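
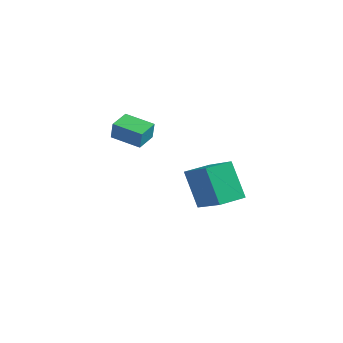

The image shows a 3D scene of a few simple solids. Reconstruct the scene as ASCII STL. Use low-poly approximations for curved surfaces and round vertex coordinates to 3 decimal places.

solid 
facet normal -0.777 0.284 -0.562
outer loop
vertex 1.451 -1.551 -0.772
vertex 1.891 -0.349 -0.774
vertex 2.484 -1.932 -2.393
endloop
endfacet
facet normal -0.344 -0.939 0.001
outer loop
vertex 4.069 -2.511 -1.246
vertex 1.451 -1.551 -0.772
vertex 2.484 -1.932 -2.393
endloop
endfacet
facet normal -0.777 0.284 -0.562
outer loop
vertex 2.484 -1.932 -2.393
vertex 1.891 -0.349 -0.774
vertex 2.925 -0.731 -2.395
endloop
endfacet
facet normal 0.527 -0.195 -0.827
outer loop
vertex 2.925 -0.731 -2.395
vertex 4.069 -2.511 -1.246
vertex 2.484 -1.932 -2.393
endloop
endfacet
facet normal -0.527 0.194 0.827
outer loop
vertex 1.451 -1.551 -0.772
vertex 3.476 -0.928 0.373
vertex 1.891 -0.349 -0.774
endloop
endfacet
facet normal -0.344 -0.939 0.002
outer loop
vertex 3.035 -2.129 0.375
vertex 1.451 -1.551 -0.772
vertex 4.069 -2.511 -1.246
endloop
endfacet
facet normal -0.528 0.195 0.827
outer loop
vertex 3.035 -2.129 0.375
vertex 3.476 -0.928 0.373
vertex 1.451 -1.551 -0.772
endloop
endfacet
facet normal 0.344 0.939 -0.002
outer loop
vertex 1.891 -0.349 -0.774
vertex 3.476 -0.928 0.373
vertex 2.925 -0.731 -2.395
endloop
endfacet
facet normal 0.528 -0.195 -0.827
outer loop
vertex 4.509 -1.309 -1.248
vertex 4.069 -2.511 -1.246
vertex 2.925 -0.731 -2.395
endloop
endfacet
facet normal 0.344 0.939 -0.002
outer loop
vertex 2.925 -0.731 -2.395
vertex 3.476 -0.928 0.373
vertex 4.509 -1.309 -1.248
endloop
endfacet
facet normal 0.777 -0.283 0.562
outer loop
vertex 4.509 -1.309 -1.248
vertex 3.035 -2.129 0.375
vertex 4.069 -2.511 -1.246
endloop
endfacet
facet normal 0.777 -0.284 0.562
outer loop
vertex 3.476 -0.928 0.373
vertex 3.035 -2.129 0.375
vertex 4.509 -1.309 -1.248
endloop
endfacet
facet normal -0.975 -0.159 0.155
outer loop
vertex -2.34 -1.705 0.848
vertex -2.503 -0.63 0.926
vertex -2.491 -1.663 -0.059
endloop
endfacet
facet normal 0.149 -0.986 -0.070
outer loop
vertex -1.057 -1.43 -0.286
vertex -2.34 -1.705 0.848
vertex -2.491 -1.663 -0.059
endloop
endfacet
facet normal -0.975 -0.158 0.154
outer loop
vertex -2.491 -1.663 -0.059
vertex -2.503 -0.63 0.926
vertex -2.653 -0.588 0.019
endloop
endfacet
facet normal -0.164 0.047 -0.985
outer loop
vertex -2.653 -0.588 0.019
vertex -1.057 -1.43 -0.286
vertex -2.491 -1.663 -0.059
endloop
endfacet
facet normal 0.164 -0.047 0.985
outer loop
vertex -2.34 -1.705 0.848
vertex -1.069 -0.397 0.699
vertex -2.503 -0.63 0.926
endloop
endfacet
facet normal 0.149 -0.986 -0.070
outer loop
vertex -0.907 -1.472 0.621
vertex -2.34 -1.705 0.848
vertex -1.057 -1.43 -0.286
endloop
endfacet
facet normal 0.164 -0.047 0.985
outer loop
vertex -0.907 -1.472 0.621
vertex -1.069 -0.397 0.699
vertex -2.34 -1.705 0.848
endloop
endfacet
facet normal -0.149 0.986 0.070
outer loop
vertex -2.503 -0.63 0.926
vertex -1.069 -0.397 0.699
vertex -2.653 -0.588 0.019
endloop
endfacet
facet normal -0.164 0.047 -0.985
outer loop
vertex -1.22 -0.355 -0.208
vertex -1.057 -1.43 -0.286
vertex -2.653 -0.588 0.019
endloop
endfacet
facet normal -0.149 0.986 0.071
outer loop
vertex -2.653 -0.588 0.019
vertex -1.069 -0.397 0.699
vertex -1.22 -0.355 -0.208
endloop
endfacet
facet normal 0.975 0.159 -0.154
outer loop
vertex -1.22 -0.355 -0.208
vertex -0.907 -1.472 0.621
vertex -1.057 -1.43 -0.286
endloop
endfacet
facet normal 0.975 0.158 -0.155
outer loop
vertex -1.069 -0.397 0.699
vertex -0.907 -1.472 0.621
vertex -1.22 -0.355 -0.208
endloop
endfacet

endsolid


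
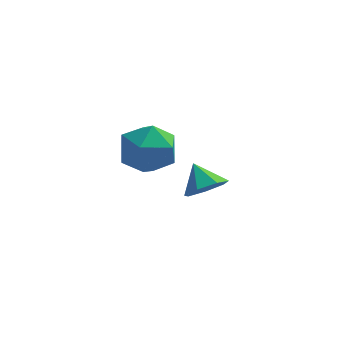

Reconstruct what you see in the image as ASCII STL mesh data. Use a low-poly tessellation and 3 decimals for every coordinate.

solid 
facet normal 0.460 -0.592 -0.661
outer loop
vertex 2.8 2.483 -3.759
vertex 2.256 1.835 -3.557
vertex 2.167 2.448 -4.168
endloop
endfacet
facet normal -0.009 0.997 -0.072
outer loop
vertex 2.8 2.483 -3.759
vertex 2.167 2.448 -4.168
vertex 1.704 2.545 -2.763
endloop
endfacet
facet normal 0.460 -0.592 -0.661
outer loop
vertex 2.167 2.448 -4.168
vertex 2.256 1.835 -3.557
vertex 1.6 1.951 -4.117
endloop
endfacet
facet normal -0.649 0.714 -0.263
outer loop
vertex 2.167 2.448 -4.168
vertex 1.6 1.951 -4.117
vertex 1.704 2.545 -2.763
endloop
endfacet
facet normal 0.460 -0.592 -0.661
outer loop
vertex 1.6 1.951 -4.117
vertex 2.256 1.835 -3.557
vertex 1.528 1.367 -3.644
endloop
endfacet
facet normal -0.991 0.136 0.017
outer loop
vertex 1.6 1.951 -4.117
vertex 1.528 1.367 -3.644
vertex 1.704 2.545 -2.763
endloop
endfacet
facet normal 0.460 -0.592 -0.661
outer loop
vertex 1.528 1.367 -3.644
vertex 2.256 1.835 -3.557
vertex 2.003 1.135 -3.106
endloop
endfacet
facet normal -0.776 -0.300 0.556
outer loop
vertex 1.528 1.367 -3.644
vertex 2.003 1.135 -3.106
vertex 1.704 2.545 -2.763
endloop
endfacet
facet normal 0.460 -0.592 -0.661
outer loop
vertex 2.003 1.135 -3.106
vertex 2.256 1.835 -3.557
vertex 2.669 1.43 -2.907
endloop
endfacet
facet normal -0.166 -0.266 0.950
outer loop
vertex 2.003 1.135 -3.106
vertex 2.669 1.43 -2.907
vertex 1.704 2.545 -2.763
endloop
endfacet
facet normal 0.460 -0.593 -0.661
outer loop
vertex 2.669 1.43 -2.907
vertex 2.256 1.835 -3.557
vertex 3.024 2.03 -3.198
endloop
endfacet
facet normal 0.380 0.212 0.901
outer loop
vertex 2.669 1.43 -2.907
vertex 3.024 2.03 -3.198
vertex 1.704 2.545 -2.763
endloop
endfacet
facet normal 0.460 -0.592 -0.662
outer loop
vertex 3.024 2.03 -3.198
vertex 2.256 1.835 -3.557
vertex 2.8 2.483 -3.759
endloop
endfacet
facet normal 0.449 0.774 0.446
outer loop
vertex 3.024 2.03 -3.198
vertex 2.8 2.483 -3.759
vertex 1.704 2.545 -2.763
endloop
endfacet
facet normal 0.255 0.967 -0.002
outer loop
vertex 0.76 -0.214 -0.158
vertex 0.304 -0.092 0.863
vertex 1.387 -0.378 0.762
endloop
endfacet
facet normal 0.717 0.581 -0.385
outer loop
vertex 0.76 -0.214 -0.158
vertex 1.387 -0.378 0.762
vertex 1.482 -1.076 -0.115
endloop
endfacet
facet normal 0.353 0.251 -0.901
outer loop
vertex 0.76 -0.214 -0.158
vertex 1.482 -1.076 -0.115
vertex 0.457 -1.221 -0.557
endloop
endfacet
facet normal -0.335 0.432 -0.837
outer loop
vertex 0.76 -0.214 -0.158
vertex 0.457 -1.221 -0.557
vertex -0.271 -0.613 0.048
endloop
endfacet
facet normal -0.395 0.875 -0.281
outer loop
vertex 0.76 -0.214 -0.158
vertex -0.271 -0.613 0.048
vertex 0.304 -0.092 0.863
endloop
endfacet
facet normal 0.996 0.082 0.043
outer loop
vertex 1.482 -1.076 -0.115
vertex 1.387 -0.378 0.762
vertex 1.471 -1.487 0.932
endloop
endfacet
facet normal 0.248 0.706 0.663
outer loop
vertex 1.387 -0.378 0.762
vertex 0.304 -0.092 0.863
vertex 0.743 -0.879 1.537
endloop
endfacet
facet normal -0.803 0.557 0.210
outer loop
vertex 0.304 -0.092 0.863
vertex -0.271 -0.613 0.048
vertex -0.282 -1.024 1.095
endloop
endfacet
facet normal -0.706 -0.159 -0.690
outer loop
vertex -0.271 -0.613 0.048
vertex 0.457 -1.221 -0.557
vertex -0.187 -1.722 0.218
endloop
endfacet
facet normal 0.406 -0.453 -0.794
outer loop
vertex 0.457 -1.221 -0.557
vertex 1.482 -1.076 -0.115
vertex 0.896 -2.008 0.117
endloop
endfacet
facet normal 0.335 -0.432 0.837
outer loop
vertex 0.44 -1.886 1.138
vertex 1.471 -1.487 0.932
vertex 0.743 -0.879 1.537
endloop
endfacet
facet normal -0.353 -0.251 0.901
outer loop
vertex 0.44 -1.886 1.138
vertex 0.743 -0.879 1.537
vertex -0.282 -1.024 1.095
endloop
endfacet
facet normal -0.717 -0.581 0.385
outer loop
vertex 0.44 -1.886 1.138
vertex -0.282 -1.024 1.095
vertex -0.187 -1.722 0.218
endloop
endfacet
facet normal -0.255 -0.967 0.002
outer loop
vertex 0.44 -1.886 1.138
vertex -0.187 -1.722 0.218
vertex 0.896 -2.008 0.117
endloop
endfacet
facet normal 0.395 -0.875 0.281
outer loop
vertex 0.44 -1.886 1.138
vertex 0.896 -2.008 0.117
vertex 1.471 -1.487 0.932
endloop
endfacet
facet normal 0.706 0.159 0.690
outer loop
vertex 0.743 -0.879 1.537
vertex 1.471 -1.487 0.932
vertex 1.387 -0.378 0.762
endloop
endfacet
facet normal -0.406 0.453 0.794
outer loop
vertex -0.282 -1.024 1.095
vertex 0.743 -0.879 1.537
vertex 0.304 -0.092 0.863
endloop
endfacet
facet normal -0.996 -0.082 -0.043
outer loop
vertex -0.187 -1.722 0.218
vertex -0.282 -1.024 1.095
vertex -0.271 -0.613 0.048
endloop
endfacet
facet normal -0.248 -0.706 -0.663
outer loop
vertex 0.896 -2.008 0.117
vertex -0.187 -1.722 0.218
vertex 0.457 -1.221 -0.557
endloop
endfacet
facet normal 0.803 -0.557 -0.210
outer loop
vertex 1.471 -1.487 0.932
vertex 0.896 -2.008 0.117
vertex 1.482 -1.076 -0.115
endloop
endfacet

endsolid


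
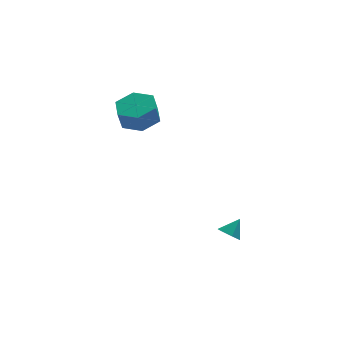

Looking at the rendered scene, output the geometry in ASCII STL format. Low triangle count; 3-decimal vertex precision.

solid 
facet normal 0.234 0.165 -0.958
outer loop
vertex -1.206 3.796 1.624
vertex -2.159 3.463 1.334
vertex -2.001 4.479 1.548
endloop
endfacet
facet normal 0.611 0.742 0.278
outer loop
vertex -1.206 3.796 1.624
vertex -2.001 4.479 1.548
vertex -1.468 3.61 2.697
endloop
endfacet
facet normal 0.611 0.742 0.278
outer loop
vertex -1.468 3.61 2.697
vertex -2.001 4.479 1.548
vertex -2.262 4.292 2.621
endloop
endfacet
facet normal -0.234 -0.166 0.958
outer loop
vertex -1.468 3.61 2.697
vertex -2.262 4.292 2.621
vertex -2.421 3.277 2.406
endloop
endfacet
facet normal 0.234 0.165 -0.958
outer loop
vertex -2.001 4.479 1.548
vertex -2.159 3.463 1.334
vertex -2.953 4.146 1.258
endloop
endfacet
facet normal -0.350 0.933 0.078
outer loop
vertex -2.001 4.479 1.548
vertex -2.953 4.146 1.258
vertex -2.262 4.292 2.621
endloop
endfacet
facet normal -0.349 0.934 0.077
outer loop
vertex -2.262 4.292 2.621
vertex -2.953 4.146 1.258
vertex -3.215 3.96 2.331
endloop
endfacet
facet normal -0.234 -0.166 0.958
outer loop
vertex -2.262 4.292 2.621
vertex -3.215 3.96 2.331
vertex -2.421 3.277 2.406
endloop
endfacet
facet normal 0.234 0.166 -0.958
outer loop
vertex -2.953 4.146 1.258
vertex -2.159 3.463 1.334
vertex -3.112 3.13 1.043
endloop
endfacet
facet normal -0.960 0.193 -0.201
outer loop
vertex -2.953 4.146 1.258
vertex -3.112 3.13 1.043
vertex -3.215 3.96 2.331
endloop
endfacet
facet normal -0.960 0.193 -0.201
outer loop
vertex -3.215 3.96 2.331
vertex -3.112 3.13 1.043
vertex -3.374 2.944 2.116
endloop
endfacet
facet normal -0.233 -0.166 0.958
outer loop
vertex -3.215 3.96 2.331
vertex -3.374 2.944 2.116
vertex -2.421 3.277 2.406
endloop
endfacet
facet normal 0.234 0.166 -0.958
outer loop
vertex -3.112 3.13 1.043
vertex -2.159 3.463 1.334
vertex -2.318 2.448 1.119
endloop
endfacet
facet normal -0.611 -0.742 -0.278
outer loop
vertex -3.112 3.13 1.043
vertex -2.318 2.448 1.119
vertex -3.374 2.944 2.116
endloop
endfacet
facet normal -0.611 -0.742 -0.278
outer loop
vertex -3.374 2.944 2.116
vertex -2.318 2.448 1.119
vertex -2.579 2.261 2.192
endloop
endfacet
facet normal -0.234 -0.165 0.958
outer loop
vertex -3.374 2.944 2.116
vertex -2.579 2.261 2.192
vertex -2.421 3.277 2.406
endloop
endfacet
facet normal 0.234 0.166 -0.958
outer loop
vertex -2.318 2.448 1.119
vertex -2.159 3.463 1.334
vertex -1.365 2.78 1.409
endloop
endfacet
facet normal 0.349 -0.934 -0.078
outer loop
vertex -2.318 2.448 1.119
vertex -1.365 2.78 1.409
vertex -2.579 2.261 2.192
endloop
endfacet
facet normal 0.350 -0.934 -0.076
outer loop
vertex -2.579 2.261 2.192
vertex -1.365 2.78 1.409
vertex -1.627 2.594 2.482
endloop
endfacet
facet normal -0.234 -0.165 0.958
outer loop
vertex -2.579 2.261 2.192
vertex -1.627 2.594 2.482
vertex -2.421 3.277 2.406
endloop
endfacet
facet normal 0.233 0.166 -0.958
outer loop
vertex -1.365 2.78 1.409
vertex -2.159 3.463 1.334
vertex -1.206 3.796 1.624
endloop
endfacet
facet normal 0.960 -0.193 0.201
outer loop
vertex -1.365 2.78 1.409
vertex -1.206 3.796 1.624
vertex -1.627 2.594 2.482
endloop
endfacet
facet normal 0.960 -0.193 0.201
outer loop
vertex -1.627 2.594 2.482
vertex -1.206 3.796 1.624
vertex -1.468 3.61 2.697
endloop
endfacet
facet normal -0.234 -0.166 0.958
outer loop
vertex -1.627 2.594 2.482
vertex -1.468 3.61 2.697
vertex -2.421 3.277 2.406
endloop
endfacet
facet normal -0.630 -0.340 -0.699
outer loop
vertex 0.727 -2.642 -3.443
vertex 0.315 -2.75 -3.019
vertex 0.331 -2.216 -3.293
endloop
endfacet
facet normal 0.655 0.705 -0.273
outer loop
vertex 0.727 -2.642 -3.443
vertex 0.331 -2.216 -3.293
vertex 0.945 -2.41 -2.321
endloop
endfacet
facet normal -0.630 -0.340 -0.699
outer loop
vertex 0.331 -2.216 -3.293
vertex 0.315 -2.75 -3.019
vertex -0.08 -2.324 -2.87
endloop
endfacet
facet normal -0.034 0.976 0.216
outer loop
vertex 0.331 -2.216 -3.293
vertex -0.08 -2.324 -2.87
vertex 0.945 -2.41 -2.321
endloop
endfacet
facet normal -0.630 -0.340 -0.699
outer loop
vertex -0.08 -2.324 -2.87
vertex 0.315 -2.75 -3.019
vertex -0.096 -2.858 -2.596
endloop
endfacet
facet normal -0.399 0.428 0.811
outer loop
vertex -0.08 -2.324 -2.87
vertex -0.096 -2.858 -2.596
vertex 0.945 -2.41 -2.321
endloop
endfacet
facet normal -0.630 -0.340 -0.699
outer loop
vertex -0.096 -2.858 -2.596
vertex 0.315 -2.75 -3.019
vertex 0.299 -3.283 -2.745
endloop
endfacet
facet normal -0.074 -0.391 0.918
outer loop
vertex -0.096 -2.858 -2.596
vertex 0.299 -3.283 -2.745
vertex 0.945 -2.41 -2.321
endloop
endfacet
facet normal -0.630 -0.340 -0.698
outer loop
vertex 0.299 -3.283 -2.745
vertex 0.315 -2.75 -3.019
vertex 0.711 -3.176 -3.169
endloop
endfacet
facet normal 0.614 -0.663 0.429
outer loop
vertex 0.299 -3.283 -2.745
vertex 0.711 -3.176 -3.169
vertex 0.945 -2.41 -2.321
endloop
endfacet
facet normal -0.630 -0.340 -0.699
outer loop
vertex 0.711 -3.176 -3.169
vertex 0.315 -2.75 -3.019
vertex 0.727 -2.642 -3.443
endloop
endfacet
facet normal 0.979 -0.115 -0.167
outer loop
vertex 0.711 -3.176 -3.169
vertex 0.727 -2.642 -3.443
vertex 0.945 -2.41 -2.321
endloop
endfacet

endsolid


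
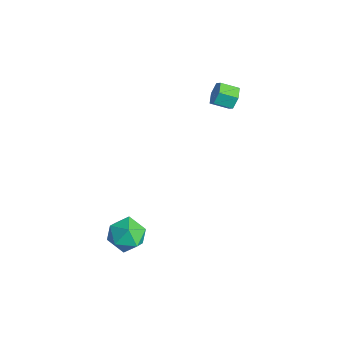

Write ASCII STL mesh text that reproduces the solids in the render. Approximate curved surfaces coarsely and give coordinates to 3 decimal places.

solid 
facet normal -0.839 0.489 0.239
outer loop
vertex 1.954 -2.639 -2.542
vertex 1.453 -3.575 -2.386
vertex 1.963 -3.097 -1.572
endloop
endfacet
facet normal -0.263 0.872 0.414
outer loop
vertex 1.954 -2.639 -2.542
vertex 1.963 -3.097 -1.572
vertex 2.854 -2.644 -1.96
endloop
endfacet
facet normal 0.121 0.976 -0.179
outer loop
vertex 1.954 -2.639 -2.542
vertex 2.854 -2.644 -1.96
vertex 2.896 -2.842 -3.013
endloop
endfacet
facet normal -0.219 0.658 -0.721
outer loop
vertex 1.954 -2.639 -2.542
vertex 2.896 -2.842 -3.013
vertex 2.03 -3.418 -3.276
endloop
endfacet
facet normal -0.811 0.357 -0.463
outer loop
vertex 1.954 -2.639 -2.542
vertex 2.03 -3.418 -3.276
vertex 1.453 -3.575 -2.386
endloop
endfacet
facet normal 0.131 0.484 0.865
outer loop
vertex 2.854 -2.644 -1.96
vertex 1.963 -3.097 -1.572
vertex 2.91 -3.582 -1.444
endloop
endfacet
facet normal -0.802 -0.135 0.582
outer loop
vertex 1.963 -3.097 -1.572
vertex 1.453 -3.575 -2.386
vertex 2.044 -4.158 -1.707
endloop
endfacet
facet normal -0.757 -0.349 -0.552
outer loop
vertex 1.453 -3.575 -2.386
vertex 2.03 -3.418 -3.276
vertex 2.086 -4.356 -2.76
endloop
endfacet
facet normal 0.202 0.139 -0.969
outer loop
vertex 2.03 -3.418 -3.276
vertex 2.896 -2.842 -3.013
vertex 2.977 -3.903 -3.148
endloop
endfacet
facet normal 0.751 0.653 -0.093
outer loop
vertex 2.896 -2.842 -3.013
vertex 2.854 -2.644 -1.96
vertex 3.487 -3.425 -2.334
endloop
endfacet
facet normal 0.219 -0.658 0.721
outer loop
vertex 2.986 -4.361 -2.178
vertex 2.91 -3.582 -1.444
vertex 2.044 -4.158 -1.707
endloop
endfacet
facet normal -0.121 -0.976 0.179
outer loop
vertex 2.986 -4.361 -2.178
vertex 2.044 -4.158 -1.707
vertex 2.086 -4.356 -2.76
endloop
endfacet
facet normal 0.263 -0.872 -0.414
outer loop
vertex 2.986 -4.361 -2.178
vertex 2.086 -4.356 -2.76
vertex 2.977 -3.903 -3.148
endloop
endfacet
facet normal 0.839 -0.489 -0.239
outer loop
vertex 2.986 -4.361 -2.178
vertex 2.977 -3.903 -3.148
vertex 3.487 -3.425 -2.334
endloop
endfacet
facet normal 0.811 -0.357 0.463
outer loop
vertex 2.986 -4.361 -2.178
vertex 3.487 -3.425 -2.334
vertex 2.91 -3.582 -1.444
endloop
endfacet
facet normal -0.202 -0.139 0.969
outer loop
vertex 2.044 -4.158 -1.707
vertex 2.91 -3.582 -1.444
vertex 1.963 -3.097 -1.572
endloop
endfacet
facet normal -0.751 -0.653 0.093
outer loop
vertex 2.086 -4.356 -2.76
vertex 2.044 -4.158 -1.707
vertex 1.453 -3.575 -2.386
endloop
endfacet
facet normal -0.131 -0.484 -0.865
outer loop
vertex 2.977 -3.903 -3.148
vertex 2.086 -4.356 -2.76
vertex 2.03 -3.418 -3.276
endloop
endfacet
facet normal 0.802 0.135 -0.582
outer loop
vertex 3.487 -3.425 -2.334
vertex 2.977 -3.903 -3.148
vertex 2.896 -2.842 -3.013
endloop
endfacet
facet normal 0.757 0.349 0.552
outer loop
vertex 2.91 -3.582 -1.444
vertex 3.487 -3.425 -2.334
vertex 2.854 -2.644 -1.96
endloop
endfacet
facet normal 0.454 0.805 -0.381
outer loop
vertex 0.975 3.33 4.13
vertex 0.479 3.377 3.638
vertex 0.4 3.71 4.248
endloop
endfacet
facet normal 0.343 0.236 0.909
outer loop
vertex 0.975 3.33 4.13
vertex 0.4 3.71 4.248
vertex 0.517 2.516 4.514
endloop
endfacet
facet normal 0.344 0.236 0.909
outer loop
vertex 0.517 2.516 4.514
vertex 0.4 3.71 4.248
vertex -0.059 2.896 4.633
endloop
endfacet
facet normal -0.453 -0.806 0.380
outer loop
vertex 0.517 2.516 4.514
vertex -0.059 2.896 4.633
vertex 0.021 2.563 4.022
endloop
endfacet
facet normal 0.454 0.806 -0.381
outer loop
vertex 0.4 3.71 4.248
vertex 0.479 3.377 3.638
vertex -0.096 3.757 3.757
endloop
endfacet
facet normal -0.540 0.589 0.602
outer loop
vertex 0.4 3.71 4.248
vertex -0.096 3.757 3.757
vertex -0.059 2.896 4.633
endloop
endfacet
facet normal -0.541 0.588 0.601
outer loop
vertex -0.059 2.896 4.633
vertex -0.096 3.757 3.757
vertex -0.555 2.943 4.141
endloop
endfacet
facet normal -0.453 -0.806 0.380
outer loop
vertex -0.059 2.896 4.633
vertex -0.555 2.943 4.141
vertex 0.021 2.563 4.022
endloop
endfacet
facet normal 0.454 0.806 -0.380
outer loop
vertex -0.096 3.757 3.757
vertex 0.479 3.377 3.638
vertex -0.017 3.424 3.146
endloop
endfacet
facet normal -0.884 0.353 -0.307
outer loop
vertex -0.096 3.757 3.757
vertex -0.017 3.424 3.146
vertex -0.555 2.943 4.141
endloop
endfacet
facet normal -0.884 0.352 -0.308
outer loop
vertex -0.555 2.943 4.141
vertex -0.017 3.424 3.146
vertex -0.475 2.61 3.53
endloop
endfacet
facet normal -0.453 -0.806 0.380
outer loop
vertex -0.555 2.943 4.141
vertex -0.475 2.61 3.53
vertex 0.021 2.563 4.022
endloop
endfacet
facet normal 0.453 0.806 -0.380
outer loop
vertex -0.017 3.424 3.146
vertex 0.479 3.377 3.638
vertex 0.559 3.044 3.027
endloop
endfacet
facet normal -0.343 -0.236 -0.909
outer loop
vertex -0.017 3.424 3.146
vertex 0.559 3.044 3.027
vertex -0.475 2.61 3.53
endloop
endfacet
facet normal -0.343 -0.237 -0.909
outer loop
vertex -0.475 2.61 3.53
vertex 0.559 3.044 3.027
vertex 0.1 2.23 3.412
endloop
endfacet
facet normal -0.454 -0.805 0.381
outer loop
vertex -0.475 2.61 3.53
vertex 0.1 2.23 3.412
vertex 0.021 2.563 4.022
endloop
endfacet
facet normal 0.453 0.806 -0.380
outer loop
vertex 0.559 3.044 3.027
vertex 0.479 3.377 3.638
vertex 1.055 2.997 3.519
endloop
endfacet
facet normal 0.540 -0.589 -0.601
outer loop
vertex 0.559 3.044 3.027
vertex 1.055 2.997 3.519
vertex 0.1 2.23 3.412
endloop
endfacet
facet normal 0.540 -0.588 -0.602
outer loop
vertex 0.1 2.23 3.412
vertex 1.055 2.997 3.519
vertex 0.596 2.183 3.903
endloop
endfacet
facet normal -0.454 -0.806 0.381
outer loop
vertex 0.1 2.23 3.412
vertex 0.596 2.183 3.903
vertex 0.021 2.563 4.022
endloop
endfacet
facet normal 0.453 0.806 -0.380
outer loop
vertex 1.055 2.997 3.519
vertex 0.479 3.377 3.638
vertex 0.975 3.33 4.13
endloop
endfacet
facet normal 0.884 -0.353 0.308
outer loop
vertex 1.055 2.997 3.519
vertex 0.975 3.33 4.13
vertex 0.596 2.183 3.903
endloop
endfacet
facet normal 0.884 -0.353 0.307
outer loop
vertex 0.596 2.183 3.903
vertex 0.975 3.33 4.13
vertex 0.517 2.516 4.514
endloop
endfacet
facet normal -0.454 -0.806 0.380
outer loop
vertex 0.596 2.183 3.903
vertex 0.517 2.516 4.514
vertex 0.021 2.563 4.022
endloop
endfacet

endsolid


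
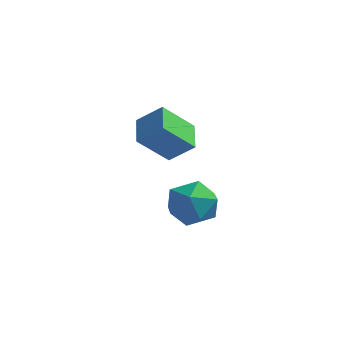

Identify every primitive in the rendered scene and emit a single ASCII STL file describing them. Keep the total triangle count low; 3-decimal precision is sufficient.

solid 
facet normal -0.505 -0.498 0.705
outer loop
vertex -3.147 -4.596 3.417
vertex -3.687 -3.502 3.803
vertex -4.081 -4.776 2.621
endloop
endfacet
facet normal 0.422 -0.855 -0.302
outer loop
vertex -3.233 -3.938 1.437
vertex -3.147 -4.596 3.417
vertex -4.081 -4.776 2.621
endloop
endfacet
facet normal -0.505 -0.498 0.705
outer loop
vertex -4.081 -4.776 2.621
vertex -3.687 -3.502 3.803
vertex -4.621 -3.681 3.007
endloop
endfacet
facet normal -0.753 -0.145 -0.642
outer loop
vertex -4.621 -3.681 3.007
vertex -3.233 -3.938 1.437
vertex -4.081 -4.776 2.621
endloop
endfacet
facet normal 0.753 0.145 0.642
outer loop
vertex -3.147 -4.596 3.417
vertex -2.839 -2.664 2.619
vertex -3.687 -3.502 3.803
endloop
endfacet
facet normal 0.422 -0.855 -0.302
outer loop
vertex -2.299 -3.759 2.233
vertex -3.147 -4.596 3.417
vertex -3.233 -3.938 1.437
endloop
endfacet
facet normal 0.753 0.145 0.642
outer loop
vertex -2.299 -3.759 2.233
vertex -2.839 -2.664 2.619
vertex -3.147 -4.596 3.417
endloop
endfacet
facet normal -0.422 0.855 0.303
outer loop
vertex -3.687 -3.502 3.803
vertex -2.839 -2.664 2.619
vertex -4.621 -3.681 3.007
endloop
endfacet
facet normal -0.753 -0.145 -0.642
outer loop
vertex -3.773 -2.844 1.823
vertex -3.233 -3.938 1.437
vertex -4.621 -3.681 3.007
endloop
endfacet
facet normal -0.422 0.855 0.302
outer loop
vertex -4.621 -3.681 3.007
vertex -2.839 -2.664 2.619
vertex -3.773 -2.844 1.823
endloop
endfacet
facet normal 0.505 0.498 -0.705
outer loop
vertex -3.773 -2.844 1.823
vertex -2.299 -3.759 2.233
vertex -3.233 -3.938 1.437
endloop
endfacet
facet normal 0.505 0.498 -0.705
outer loop
vertex -2.839 -2.664 2.619
vertex -2.299 -3.759 2.233
vertex -3.773 -2.844 1.823
endloop
endfacet
facet normal -0.961 0.212 0.179
outer loop
vertex -3.677 -3.076 -1.601
vertex -3.518 -3.264 -0.525
vertex -3.371 -2.25 -0.936
endloop
endfacet
facet normal -0.720 0.577 -0.385
outer loop
vertex -3.677 -3.076 -1.601
vertex -3.371 -2.25 -0.936
vertex -2.916 -2.35 -1.937
endloop
endfacet
facet normal -0.485 0.107 -0.868
outer loop
vertex -3.677 -3.076 -1.601
vertex -2.916 -2.35 -1.937
vertex -2.782 -3.426 -2.145
endloop
endfacet
facet normal -0.580 -0.548 -0.602
outer loop
vertex -3.677 -3.076 -1.601
vertex -2.782 -3.426 -2.145
vertex -3.154 -3.991 -1.272
endloop
endfacet
facet normal -0.874 -0.484 0.045
outer loop
vertex -3.677 -3.076 -1.601
vertex -3.154 -3.991 -1.272
vertex -3.518 -3.264 -0.525
endloop
endfacet
facet normal -0.165 0.971 -0.172
outer loop
vertex -2.916 -2.35 -1.937
vertex -3.371 -2.25 -0.936
vertex -2.286 -2.089 -1.068
endloop
endfacet
facet normal -0.554 0.380 0.740
outer loop
vertex -3.371 -2.25 -0.936
vertex -3.518 -3.264 -0.525
vertex -2.658 -2.654 -0.195
endloop
endfacet
facet normal -0.413 -0.745 0.524
outer loop
vertex -3.518 -3.264 -0.525
vertex -3.154 -3.991 -1.272
vertex -2.524 -3.73 -0.403
endloop
endfacet
facet normal 0.062 -0.850 -0.523
outer loop
vertex -3.154 -3.991 -1.272
vertex -2.782 -3.426 -2.145
vertex -2.069 -3.83 -1.404
endloop
endfacet
facet normal 0.216 0.211 -0.953
outer loop
vertex -2.782 -3.426 -2.145
vertex -2.916 -2.35 -1.937
vertex -1.922 -2.816 -1.815
endloop
endfacet
facet normal 0.580 0.548 0.602
outer loop
vertex -1.763 -3.004 -0.739
vertex -2.286 -2.089 -1.068
vertex -2.658 -2.654 -0.195
endloop
endfacet
facet normal 0.485 -0.107 0.868
outer loop
vertex -1.763 -3.004 -0.739
vertex -2.658 -2.654 -0.195
vertex -2.524 -3.73 -0.403
endloop
endfacet
facet normal 0.720 -0.577 0.385
outer loop
vertex -1.763 -3.004 -0.739
vertex -2.524 -3.73 -0.403
vertex -2.069 -3.83 -1.404
endloop
endfacet
facet normal 0.961 -0.212 -0.179
outer loop
vertex -1.763 -3.004 -0.739
vertex -2.069 -3.83 -1.404
vertex -1.922 -2.816 -1.815
endloop
endfacet
facet normal 0.874 0.484 -0.045
outer loop
vertex -1.763 -3.004 -0.739
vertex -1.922 -2.816 -1.815
vertex -2.286 -2.089 -1.068
endloop
endfacet
facet normal -0.062 0.850 0.523
outer loop
vertex -2.658 -2.654 -0.195
vertex -2.286 -2.089 -1.068
vertex -3.371 -2.25 -0.936
endloop
endfacet
facet normal -0.216 -0.211 0.953
outer loop
vertex -2.524 -3.73 -0.403
vertex -2.658 -2.654 -0.195
vertex -3.518 -3.264 -0.525
endloop
endfacet
facet normal 0.165 -0.971 0.172
outer loop
vertex -2.069 -3.83 -1.404
vertex -2.524 -3.73 -0.403
vertex -3.154 -3.991 -1.272
endloop
endfacet
facet normal 0.554 -0.380 -0.740
outer loop
vertex -1.922 -2.816 -1.815
vertex -2.069 -3.83 -1.404
vertex -2.782 -3.426 -2.145
endloop
endfacet
facet normal 0.413 0.745 -0.524
outer loop
vertex -2.286 -2.089 -1.068
vertex -1.922 -2.816 -1.815
vertex -2.916 -2.35 -1.937
endloop
endfacet

endsolid


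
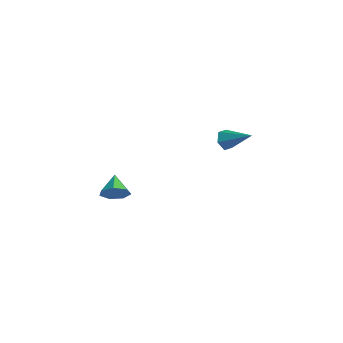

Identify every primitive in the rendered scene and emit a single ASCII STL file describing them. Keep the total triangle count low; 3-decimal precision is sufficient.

solid 
facet normal 0.650 -0.629 -0.425
outer loop
vertex 0.857 -3.888 2.553
vertex 0.229 -4.166 2.004
vertex 0.799 -3.504 1.896
endloop
endfacet
facet normal 0.323 0.829 0.456
outer loop
vertex 0.857 -3.888 2.553
vertex 0.799 -3.504 1.896
vertex -0.649 -3.314 2.576
endloop
endfacet
facet normal 0.651 -0.630 -0.424
outer loop
vertex 0.799 -3.504 1.896
vertex 0.229 -4.166 2.004
vertex 0.312 -3.619 1.319
endloop
endfacet
facet normal 0.026 0.976 -0.217
outer loop
vertex 0.799 -3.504 1.896
vertex 0.312 -3.619 1.319
vertex -0.649 -3.314 2.576
endloop
endfacet
facet normal 0.650 -0.630 -0.425
outer loop
vertex 0.312 -3.619 1.319
vertex 0.229 -4.166 2.004
vertex -0.238 -4.145 1.258
endloop
endfacet
facet normal -0.538 0.627 -0.563
outer loop
vertex 0.312 -3.619 1.319
vertex -0.238 -4.145 1.258
vertex -0.649 -3.314 2.576
endloop
endfacet
facet normal 0.649 -0.631 -0.424
outer loop
vertex -0.238 -4.145 1.258
vertex 0.229 -4.166 2.004
vertex -0.437 -4.686 1.758
endloop
endfacet
facet normal -0.945 0.048 -0.325
outer loop
vertex -0.238 -4.145 1.258
vertex -0.437 -4.686 1.758
vertex -0.649 -3.314 2.576
endloop
endfacet
facet normal 0.649 -0.630 -0.425
outer loop
vertex -0.437 -4.686 1.758
vertex 0.229 -4.166 2.004
vertex -0.134 -4.836 2.443
endloop
endfacet
facet normal -0.888 -0.329 0.321
outer loop
vertex -0.437 -4.686 1.758
vertex -0.134 -4.836 2.443
vertex -0.649 -3.314 2.576
endloop
endfacet
facet normal 0.650 -0.630 -0.424
outer loop
vertex -0.134 -4.836 2.443
vertex 0.229 -4.166 2.004
vertex 0.442 -4.48 2.797
endloop
endfacet
facet normal -0.411 -0.216 0.886
outer loop
vertex -0.134 -4.836 2.443
vertex 0.442 -4.48 2.797
vertex -0.649 -3.314 2.576
endloop
endfacet
facet normal 0.650 -0.631 -0.424
outer loop
vertex 0.442 -4.48 2.797
vertex 0.229 -4.166 2.004
vertex 0.857 -3.888 2.553
endloop
endfacet
facet normal 0.129 0.300 0.945
outer loop
vertex 0.442 -4.48 2.797
vertex 0.857 -3.888 2.553
vertex -0.649 -3.314 2.576
endloop
endfacet
facet normal -0.820 -0.229 -0.525
outer loop
vertex 1.455 3.193 2.038
vertex 1.069 3.67 2.433
vertex 1.4 3.888 1.821
endloop
endfacet
facet normal 0.795 -0.123 -0.595
outer loop
vertex 1.455 3.193 2.038
vertex 1.4 3.888 1.821
vertex 2.651 4.11 3.447
endloop
endfacet
facet normal -0.820 -0.228 -0.525
outer loop
vertex 1.4 3.888 1.821
vertex 1.069 3.67 2.433
vertex 1.014 4.365 2.217
endloop
endfacet
facet normal 0.464 0.757 -0.460
outer loop
vertex 1.4 3.888 1.821
vertex 1.014 4.365 2.217
vertex 2.651 4.11 3.447
endloop
endfacet
facet normal -0.820 -0.228 -0.525
outer loop
vertex 1.014 4.365 2.217
vertex 1.069 3.67 2.433
vertex 0.683 4.146 2.829
endloop
endfacet
facet normal -0.076 0.951 0.299
outer loop
vertex 1.014 4.365 2.217
vertex 0.683 4.146 2.829
vertex 2.651 4.11 3.447
endloop
endfacet
facet normal -0.820 -0.228 -0.525
outer loop
vertex 0.683 4.146 2.829
vertex 1.069 3.67 2.433
vertex 0.737 3.451 3.046
endloop
endfacet
facet normal -0.284 0.266 0.921
outer loop
vertex 0.683 4.146 2.829
vertex 0.737 3.451 3.046
vertex 2.651 4.11 3.447
endloop
endfacet
facet normal -0.820 -0.228 -0.525
outer loop
vertex 0.737 3.451 3.046
vertex 1.069 3.67 2.433
vertex 1.123 2.975 2.65
endloop
endfacet
facet normal 0.047 -0.616 0.786
outer loop
vertex 0.737 3.451 3.046
vertex 1.123 2.975 2.65
vertex 2.651 4.11 3.447
endloop
endfacet
facet normal -0.820 -0.228 -0.526
outer loop
vertex 1.123 2.975 2.65
vertex 1.069 3.67 2.433
vertex 1.455 3.193 2.038
endloop
endfacet
facet normal 0.586 -0.810 0.030
outer loop
vertex 1.123 2.975 2.65
vertex 1.455 3.193 2.038
vertex 2.651 4.11 3.447
endloop
endfacet

endsolid


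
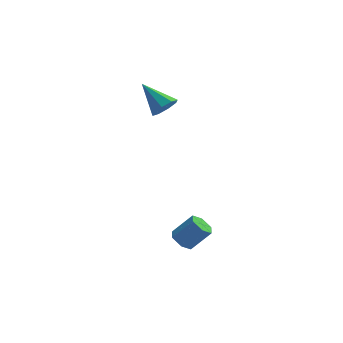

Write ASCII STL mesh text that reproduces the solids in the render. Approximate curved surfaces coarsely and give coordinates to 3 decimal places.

solid 
facet normal 0.603 -0.525 -0.601
outer loop
vertex -2.751 2.893 3.728
vertex -3.115 3.287 3.018
vertex -2.427 3.466 3.552
endloop
endfacet
facet normal 0.382 0.067 0.922
outer loop
vertex -2.751 2.893 3.728
vertex -2.427 3.466 3.552
vertex -4.405 4.413 4.302
endloop
endfacet
facet normal 0.603 -0.526 -0.600
outer loop
vertex -2.427 3.466 3.552
vertex -3.115 3.287 3.018
vertex -2.505 3.934 3.064
endloop
endfacet
facet normal 0.521 0.656 0.546
outer loop
vertex -2.427 3.466 3.552
vertex -2.505 3.934 3.064
vertex -4.405 4.413 4.302
endloop
endfacet
facet normal 0.603 -0.526 -0.600
outer loop
vertex -2.505 3.934 3.064
vertex -3.115 3.287 3.018
vertex -2.941 4.023 2.548
endloop
endfacet
facet normal 0.229 0.973 -0.025
outer loop
vertex -2.505 3.934 3.064
vertex -2.941 4.023 2.548
vertex -4.405 4.413 4.302
endloop
endfacet
facet normal 0.603 -0.526 -0.600
outer loop
vertex -2.941 4.023 2.548
vertex -3.115 3.287 3.018
vertex -3.479 3.681 2.307
endloop
endfacet
facet normal -0.324 0.830 -0.455
outer loop
vertex -2.941 4.023 2.548
vertex -3.479 3.681 2.307
vertex -4.405 4.413 4.302
endloop
endfacet
facet normal 0.602 -0.527 -0.600
outer loop
vertex -3.479 3.681 2.307
vertex -3.115 3.287 3.018
vertex -3.804 3.109 2.483
endloop
endfacet
facet normal -0.813 0.311 -0.492
outer loop
vertex -3.479 3.681 2.307
vertex -3.804 3.109 2.483
vertex -4.405 4.413 4.302
endloop
endfacet
facet normal 0.602 -0.525 -0.601
outer loop
vertex -3.804 3.109 2.483
vertex -3.115 3.287 3.018
vertex -3.725 2.641 2.971
endloop
endfacet
facet normal -0.953 -0.280 -0.114
outer loop
vertex -3.804 3.109 2.483
vertex -3.725 2.641 2.971
vertex -4.405 4.413 4.302
endloop
endfacet
facet normal 0.603 -0.526 -0.600
outer loop
vertex -3.725 2.641 2.971
vertex -3.115 3.287 3.018
vertex -3.289 2.552 3.487
endloop
endfacet
facet normal -0.661 -0.596 0.456
outer loop
vertex -3.725 2.641 2.971
vertex -3.289 2.552 3.487
vertex -4.405 4.413 4.302
endloop
endfacet
facet normal 0.602 -0.526 -0.601
outer loop
vertex -3.289 2.552 3.487
vertex -3.115 3.287 3.018
vertex -2.751 2.893 3.728
endloop
endfacet
facet normal -0.109 -0.453 0.885
outer loop
vertex -3.289 2.552 3.487
vertex -2.751 2.893 3.728
vertex -4.405 4.413 4.302
endloop
endfacet
facet normal -0.668 -0.057 -0.742
outer loop
vertex -1.719 -2.334 -4.781
vertex -2.221 -1.907 -4.362
vertex -1.717 -1.556 -4.843
endloop
endfacet
facet normal 0.744 -0.055 -0.665
outer loop
vertex -1.719 -2.334 -4.781
vertex -1.717 -1.556 -4.843
vertex -0.617 -2.239 -3.556
endloop
endfacet
facet normal 0.744 -0.055 -0.665
outer loop
vertex -0.617 -2.239 -3.556
vertex -1.717 -1.556 -4.843
vertex -0.615 -1.461 -3.618
endloop
endfacet
facet normal 0.667 0.057 0.743
outer loop
vertex -0.617 -2.239 -3.556
vertex -0.615 -1.461 -3.618
vertex -1.119 -1.813 -3.138
endloop
endfacet
facet normal -0.668 -0.058 -0.742
outer loop
vertex -1.717 -1.556 -4.843
vertex -2.221 -1.907 -4.362
vertex -2.219 -1.13 -4.425
endloop
endfacet
facet normal 0.375 0.836 -0.402
outer loop
vertex -1.717 -1.556 -4.843
vertex -2.219 -1.13 -4.425
vertex -0.615 -1.461 -3.618
endloop
endfacet
facet normal 0.375 0.836 -0.402
outer loop
vertex -0.615 -1.461 -3.618
vertex -2.219 -1.13 -4.425
vertex -1.117 -1.035 -3.2
endloop
endfacet
facet normal 0.667 0.057 0.743
outer loop
vertex -0.615 -1.461 -3.618
vertex -1.117 -1.035 -3.2
vertex -1.119 -1.813 -3.138
endloop
endfacet
facet normal -0.668 -0.058 -0.742
outer loop
vertex -2.219 -1.13 -4.425
vertex -2.221 -1.907 -4.362
vertex -2.723 -1.481 -3.944
endloop
endfacet
facet normal -0.369 0.891 0.263
outer loop
vertex -2.219 -1.13 -4.425
vertex -2.723 -1.481 -3.944
vertex -1.117 -1.035 -3.2
endloop
endfacet
facet normal -0.369 0.891 0.263
outer loop
vertex -1.117 -1.035 -3.2
vertex -2.723 -1.481 -3.944
vertex -1.621 -1.386 -2.719
endloop
endfacet
facet normal 0.668 0.057 0.742
outer loop
vertex -1.117 -1.035 -3.2
vertex -1.621 -1.386 -2.719
vertex -1.119 -1.813 -3.138
endloop
endfacet
facet normal -0.667 -0.057 -0.743
outer loop
vertex -2.723 -1.481 -3.944
vertex -2.221 -1.907 -4.362
vertex -2.725 -2.259 -3.882
endloop
endfacet
facet normal -0.744 0.055 0.665
outer loop
vertex -2.723 -1.481 -3.944
vertex -2.725 -2.259 -3.882
vertex -1.621 -1.386 -2.719
endloop
endfacet
facet normal -0.744 0.055 0.665
outer loop
vertex -1.621 -1.386 -2.719
vertex -2.725 -2.259 -3.882
vertex -1.623 -2.164 -2.657
endloop
endfacet
facet normal 0.668 0.057 0.742
outer loop
vertex -1.621 -1.386 -2.719
vertex -1.623 -2.164 -2.657
vertex -1.119 -1.813 -3.138
endloop
endfacet
facet normal -0.667 -0.057 -0.743
outer loop
vertex -2.725 -2.259 -3.882
vertex -2.221 -1.907 -4.362
vertex -2.223 -2.685 -4.3
endloop
endfacet
facet normal -0.375 -0.836 0.402
outer loop
vertex -2.725 -2.259 -3.882
vertex -2.223 -2.685 -4.3
vertex -1.623 -2.164 -2.657
endloop
endfacet
facet normal -0.375 -0.836 0.402
outer loop
vertex -1.623 -2.164 -2.657
vertex -2.223 -2.685 -4.3
vertex -1.121 -2.59 -3.075
endloop
endfacet
facet normal 0.668 0.058 0.742
outer loop
vertex -1.623 -2.164 -2.657
vertex -1.121 -2.59 -3.075
vertex -1.119 -1.813 -3.138
endloop
endfacet
facet normal -0.668 -0.057 -0.742
outer loop
vertex -2.223 -2.685 -4.3
vertex -2.221 -1.907 -4.362
vertex -1.719 -2.334 -4.781
endloop
endfacet
facet normal 0.369 -0.891 -0.263
outer loop
vertex -2.223 -2.685 -4.3
vertex -1.719 -2.334 -4.781
vertex -1.121 -2.59 -3.075
endloop
endfacet
facet normal 0.369 -0.891 -0.263
outer loop
vertex -1.121 -2.59 -3.075
vertex -1.719 -2.334 -4.781
vertex -0.617 -2.239 -3.556
endloop
endfacet
facet normal 0.668 0.058 0.742
outer loop
vertex -1.121 -2.59 -3.075
vertex -0.617 -2.239 -3.556
vertex -1.119 -1.813 -3.138
endloop
endfacet

endsolid


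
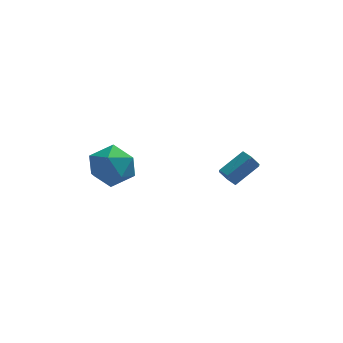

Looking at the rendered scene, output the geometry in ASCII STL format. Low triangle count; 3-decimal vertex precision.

solid 
facet normal -0.695 -0.505 -0.512
outer loop
vertex 2.894 2.204 0.441
vertex 2.557 2.229 0.874
vertex 2.547 2.627 0.495
endloop
endfacet
facet normal 0.344 0.391 -0.854
outer loop
vertex 2.894 2.204 0.441
vertex 2.547 2.627 0.495
vertex 3.861 2.906 1.152
endloop
endfacet
facet normal 0.344 0.392 -0.854
outer loop
vertex 3.861 2.906 1.152
vertex 2.547 2.627 0.495
vertex 3.513 3.329 1.206
endloop
endfacet
facet normal 0.694 0.506 0.512
outer loop
vertex 3.861 2.906 1.152
vertex 3.513 3.329 1.206
vertex 3.523 2.931 1.586
endloop
endfacet
facet normal -0.695 -0.505 -0.512
outer loop
vertex 2.547 2.627 0.495
vertex 2.557 2.229 0.874
vertex 2.21 2.652 0.928
endloop
endfacet
facet normal -0.375 0.862 -0.342
outer loop
vertex 2.547 2.627 0.495
vertex 2.21 2.652 0.928
vertex 3.513 3.329 1.206
endloop
endfacet
facet normal -0.375 0.862 -0.341
outer loop
vertex 3.513 3.329 1.206
vertex 2.21 2.652 0.928
vertex 3.176 3.354 1.64
endloop
endfacet
facet normal 0.695 0.505 0.511
outer loop
vertex 3.513 3.329 1.206
vertex 3.176 3.354 1.64
vertex 3.523 2.931 1.586
endloop
endfacet
facet normal -0.695 -0.505 -0.512
outer loop
vertex 2.21 2.652 0.928
vertex 2.557 2.229 0.874
vertex 2.219 2.254 1.308
endloop
endfacet
facet normal -0.719 0.471 0.511
outer loop
vertex 2.21 2.652 0.928
vertex 2.219 2.254 1.308
vertex 3.176 3.354 1.64
endloop
endfacet
facet normal -0.718 0.470 0.513
outer loop
vertex 3.176 3.354 1.64
vertex 2.219 2.254 1.308
vertex 3.186 2.956 2.019
endloop
endfacet
facet normal 0.695 0.505 0.512
outer loop
vertex 3.176 3.354 1.64
vertex 3.186 2.956 2.019
vertex 3.523 2.931 1.586
endloop
endfacet
facet normal -0.694 -0.506 -0.512
outer loop
vertex 2.219 2.254 1.308
vertex 2.557 2.229 0.874
vertex 2.567 1.831 1.254
endloop
endfacet
facet normal -0.343 -0.392 0.854
outer loop
vertex 2.219 2.254 1.308
vertex 2.567 1.831 1.254
vertex 3.186 2.956 2.019
endloop
endfacet
facet normal -0.344 -0.391 0.854
outer loop
vertex 3.186 2.956 2.019
vertex 2.567 1.831 1.254
vertex 3.533 2.533 1.965
endloop
endfacet
facet normal 0.695 0.505 0.512
outer loop
vertex 3.186 2.956 2.019
vertex 3.533 2.533 1.965
vertex 3.523 2.931 1.586
endloop
endfacet
facet normal -0.695 -0.505 -0.511
outer loop
vertex 2.567 1.831 1.254
vertex 2.557 2.229 0.874
vertex 2.904 1.806 0.82
endloop
endfacet
facet normal 0.375 -0.862 0.341
outer loop
vertex 2.567 1.831 1.254
vertex 2.904 1.806 0.82
vertex 3.533 2.533 1.965
endloop
endfacet
facet normal 0.375 -0.862 0.341
outer loop
vertex 3.533 2.533 1.965
vertex 2.904 1.806 0.82
vertex 3.87 2.508 1.532
endloop
endfacet
facet normal 0.695 0.505 0.512
outer loop
vertex 3.533 2.533 1.965
vertex 3.87 2.508 1.532
vertex 3.523 2.931 1.586
endloop
endfacet
facet normal -0.695 -0.505 -0.512
outer loop
vertex 2.904 1.806 0.82
vertex 2.557 2.229 0.874
vertex 2.894 2.204 0.441
endloop
endfacet
facet normal 0.719 -0.470 -0.512
outer loop
vertex 2.904 1.806 0.82
vertex 2.894 2.204 0.441
vertex 3.87 2.508 1.532
endloop
endfacet
facet normal 0.718 -0.472 -0.511
outer loop
vertex 3.87 2.508 1.532
vertex 2.894 2.204 0.441
vertex 3.861 2.906 1.152
endloop
endfacet
facet normal 0.695 0.505 0.512
outer loop
vertex 3.87 2.508 1.532
vertex 3.861 2.906 1.152
vertex 3.523 2.931 1.586
endloop
endfacet
facet normal -0.467 0.673 -0.573
outer loop
vertex -1.884 0.27 2.365
vertex -2.848 -0.169 2.635
vertex -2.427 0.638 3.24
endloop
endfacet
facet normal 0.139 0.941 -0.309
outer loop
vertex -1.884 0.27 2.365
vertex -2.427 0.638 3.24
vertex -1.344 0.494 3.289
endloop
endfacet
facet normal 0.676 0.521 -0.521
outer loop
vertex -1.884 0.27 2.365
vertex -1.344 0.494 3.289
vertex -1.096 -0.403 2.714
endloop
endfacet
facet normal 0.401 -0.006 -0.916
outer loop
vertex -1.884 0.27 2.365
vertex -1.096 -0.403 2.714
vertex -2.026 -0.813 2.31
endloop
endfacet
facet normal -0.306 0.088 -0.948
outer loop
vertex -1.884 0.27 2.365
vertex -2.026 -0.813 2.31
vertex -2.848 -0.169 2.635
endloop
endfacet
facet normal 0.103 0.910 0.403
outer loop
vertex -1.344 0.494 3.289
vertex -2.427 0.638 3.24
vertex -1.974 0.193 4.13
endloop
endfacet
facet normal -0.879 0.477 -0.024
outer loop
vertex -2.427 0.638 3.24
vertex -2.848 -0.169 2.635
vertex -2.904 -0.217 3.726
endloop
endfacet
facet normal -0.618 -0.470 -0.631
outer loop
vertex -2.848 -0.169 2.635
vertex -2.026 -0.813 2.31
vertex -2.656 -1.114 3.151
endloop
endfacet
facet normal 0.526 -0.623 -0.579
outer loop
vertex -2.026 -0.813 2.31
vertex -1.096 -0.403 2.714
vertex -1.573 -1.258 3.2
endloop
endfacet
facet normal 0.971 0.230 0.060
outer loop
vertex -1.096 -0.403 2.714
vertex -1.344 0.494 3.289
vertex -1.152 -0.451 3.805
endloop
endfacet
facet normal -0.401 0.006 0.916
outer loop
vertex -2.116 -0.89 4.075
vertex -1.974 0.193 4.13
vertex -2.904 -0.217 3.726
endloop
endfacet
facet normal -0.676 -0.521 0.521
outer loop
vertex -2.116 -0.89 4.075
vertex -2.904 -0.217 3.726
vertex -2.656 -1.114 3.151
endloop
endfacet
facet normal -0.139 -0.941 0.309
outer loop
vertex -2.116 -0.89 4.075
vertex -2.656 -1.114 3.151
vertex -1.573 -1.258 3.2
endloop
endfacet
facet normal 0.467 -0.673 0.573
outer loop
vertex -2.116 -0.89 4.075
vertex -1.573 -1.258 3.2
vertex -1.152 -0.451 3.805
endloop
endfacet
facet normal 0.306 -0.088 0.948
outer loop
vertex -2.116 -0.89 4.075
vertex -1.152 -0.451 3.805
vertex -1.974 0.193 4.13
endloop
endfacet
facet normal -0.526 0.623 0.579
outer loop
vertex -2.904 -0.217 3.726
vertex -1.974 0.193 4.13
vertex -2.427 0.638 3.24
endloop
endfacet
facet normal -0.971 -0.230 -0.060
outer loop
vertex -2.656 -1.114 3.151
vertex -2.904 -0.217 3.726
vertex -2.848 -0.169 2.635
endloop
endfacet
facet normal -0.103 -0.910 -0.403
outer loop
vertex -1.573 -1.258 3.2
vertex -2.656 -1.114 3.151
vertex -2.026 -0.813 2.31
endloop
endfacet
facet normal 0.879 -0.477 0.024
outer loop
vertex -1.152 -0.451 3.805
vertex -1.573 -1.258 3.2
vertex -1.096 -0.403 2.714
endloop
endfacet
facet normal 0.618 0.470 0.631
outer loop
vertex -1.974 0.193 4.13
vertex -1.152 -0.451 3.805
vertex -1.344 0.494 3.289
endloop
endfacet

endsolid


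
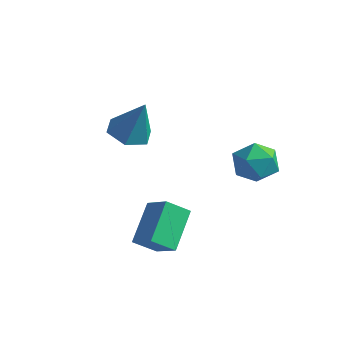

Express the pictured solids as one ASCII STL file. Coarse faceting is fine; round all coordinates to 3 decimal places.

solid 
facet normal -0.389 -0.078 -0.918
outer loop
vertex -2.827 -2.241 -0.561
vertex -3.319 -1.49 -0.416
vertex -2.485 -1.425 -0.775
endloop
endfacet
facet normal 0.927 -0.368 0.076
outer loop
vertex -2.827 -2.241 -0.561
vertex -2.485 -1.425 -0.775
vertex -2.621 -1.35 1.236
endloop
endfacet
facet normal -0.389 -0.078 -0.918
outer loop
vertex -2.485 -1.425 -0.775
vertex -3.319 -1.49 -0.416
vertex -2.978 -0.674 -0.63
endloop
endfacet
facet normal 0.839 0.543 0.036
outer loop
vertex -2.485 -1.425 -0.775
vertex -2.978 -0.674 -0.63
vertex -2.621 -1.35 1.236
endloop
endfacet
facet normal -0.389 -0.078 -0.918
outer loop
vertex -2.978 -0.674 -0.63
vertex -3.319 -1.49 -0.416
vertex -3.812 -0.739 -0.271
endloop
endfacet
facet normal 0.068 0.942 0.328
outer loop
vertex -2.978 -0.674 -0.63
vertex -3.812 -0.739 -0.271
vertex -2.621 -1.35 1.236
endloop
endfacet
facet normal -0.388 -0.078 -0.918
outer loop
vertex -3.812 -0.739 -0.271
vertex -3.319 -1.49 -0.416
vertex -4.153 -1.555 -0.058
endloop
endfacet
facet normal -0.616 0.430 0.661
outer loop
vertex -3.812 -0.739 -0.271
vertex -4.153 -1.555 -0.058
vertex -2.621 -1.35 1.236
endloop
endfacet
facet normal -0.388 -0.077 -0.918
outer loop
vertex -4.153 -1.555 -0.058
vertex -3.319 -1.49 -0.416
vertex -3.661 -2.306 -0.203
endloop
endfacet
facet normal -0.527 -0.481 0.701
outer loop
vertex -4.153 -1.555 -0.058
vertex -3.661 -2.306 -0.203
vertex -2.621 -1.35 1.236
endloop
endfacet
facet normal -0.388 -0.077 -0.918
outer loop
vertex -3.661 -2.306 -0.203
vertex -3.319 -1.49 -0.416
vertex -2.827 -2.241 -0.561
endloop
endfacet
facet normal 0.244 -0.880 0.408
outer loop
vertex -3.661 -2.306 -0.203
vertex -2.827 -2.241 -0.561
vertex -2.621 -1.35 1.236
endloop
endfacet
facet normal -0.847 0.131 -0.516
outer loop
vertex -1.511 -2.511 -2.966
vertex -0.997 -1.779 -3.624
vertex -1.025 -3.881 -4.111
endloop
endfacet
facet normal -0.462 -0.659 0.593
outer loop
vertex 0.017 -4.041 -3.476
vertex -1.511 -2.511 -2.966
vertex -1.025 -3.881 -4.111
endloop
endfacet
facet normal -0.846 0.131 -0.516
outer loop
vertex -1.025 -3.881 -4.111
vertex -0.997 -1.779 -3.624
vertex -0.511 -3.149 -4.768
endloop
endfacet
facet normal 0.263 -0.740 -0.619
outer loop
vertex -0.511 -3.149 -4.768
vertex 0.017 -4.041 -3.476
vertex -1.025 -3.881 -4.111
endloop
endfacet
facet normal -0.263 0.741 0.618
outer loop
vertex -1.511 -2.511 -2.966
vertex 0.045 -1.939 -2.989
vertex -0.997 -1.779 -3.624
endloop
endfacet
facet normal -0.462 -0.659 0.593
outer loop
vertex -0.469 -2.671 -2.332
vertex -1.511 -2.511 -2.966
vertex 0.017 -4.041 -3.476
endloop
endfacet
facet normal -0.263 0.740 0.619
outer loop
vertex -0.469 -2.671 -2.332
vertex 0.045 -1.939 -2.989
vertex -1.511 -2.511 -2.966
endloop
endfacet
facet normal 0.463 0.659 -0.593
outer loop
vertex -0.997 -1.779 -3.624
vertex 0.045 -1.939 -2.989
vertex -0.511 -3.149 -4.768
endloop
endfacet
facet normal 0.263 -0.741 -0.619
outer loop
vertex 0.531 -3.309 -4.134
vertex 0.017 -4.041 -3.476
vertex -0.511 -3.149 -4.768
endloop
endfacet
facet normal 0.462 0.659 -0.593
outer loop
vertex -0.511 -3.149 -4.768
vertex 0.045 -1.939 -2.989
vertex 0.531 -3.309 -4.134
endloop
endfacet
facet normal 0.847 -0.131 0.516
outer loop
vertex 0.531 -3.309 -4.134
vertex -0.469 -2.671 -2.332
vertex 0.017 -4.041 -3.476
endloop
endfacet
facet normal 0.846 -0.131 0.516
outer loop
vertex 0.045 -1.939 -2.989
vertex -0.469 -2.671 -2.332
vertex 0.531 -3.309 -4.134
endloop
endfacet
facet normal -0.276 0.671 0.688
outer loop
vertex -0.25 1.773 -1.528
vertex 0.315 1.317 -0.857
vertex 0.694 2.043 -1.412
endloop
endfacet
facet normal -0.279 0.960 0.035
outer loop
vertex -0.25 1.773 -1.528
vertex 0.694 2.043 -1.412
vertex 0.311 1.965 -2.319
endloop
endfacet
facet normal -0.724 0.580 -0.373
outer loop
vertex -0.25 1.773 -1.528
vertex 0.311 1.965 -2.319
vertex -0.305 1.192 -2.326
endloop
endfacet
facet normal -0.998 0.056 0.028
outer loop
vertex -0.25 1.773 -1.528
vertex -0.305 1.192 -2.326
vertex -0.302 0.791 -1.423
endloop
endfacet
facet normal -0.722 0.111 0.683
outer loop
vertex -0.25 1.773 -1.528
vertex -0.302 0.791 -1.423
vertex 0.315 1.317 -0.857
endloop
endfacet
facet normal 0.377 0.895 -0.236
outer loop
vertex 0.311 1.965 -2.319
vertex 0.694 2.043 -1.412
vertex 1.222 1.629 -2.137
endloop
endfacet
facet normal 0.381 0.427 0.820
outer loop
vertex 0.694 2.043 -1.412
vertex 0.315 1.317 -0.857
vertex 1.225 1.228 -1.234
endloop
endfacet
facet normal -0.338 -0.477 0.811
outer loop
vertex 0.315 1.317 -0.857
vertex -0.302 0.791 -1.423
vertex 0.609 0.455 -1.241
endloop
endfacet
facet normal -0.786 -0.566 -0.249
outer loop
vertex -0.302 0.791 -1.423
vertex -0.305 1.192 -2.326
vertex 0.226 0.377 -2.148
endloop
endfacet
facet normal -0.344 0.282 -0.896
outer loop
vertex -0.305 1.192 -2.326
vertex 0.311 1.965 -2.319
vertex 0.605 1.103 -2.703
endloop
endfacet
facet normal 0.998 -0.056 -0.028
outer loop
vertex 1.17 0.647 -2.032
vertex 1.222 1.629 -2.137
vertex 1.225 1.228 -1.234
endloop
endfacet
facet normal 0.724 -0.580 0.373
outer loop
vertex 1.17 0.647 -2.032
vertex 1.225 1.228 -1.234
vertex 0.609 0.455 -1.241
endloop
endfacet
facet normal 0.279 -0.960 -0.035
outer loop
vertex 1.17 0.647 -2.032
vertex 0.609 0.455 -1.241
vertex 0.226 0.377 -2.148
endloop
endfacet
facet normal 0.276 -0.671 -0.688
outer loop
vertex 1.17 0.647 -2.032
vertex 0.226 0.377 -2.148
vertex 0.605 1.103 -2.703
endloop
endfacet
facet normal 0.722 -0.111 -0.683
outer loop
vertex 1.17 0.647 -2.032
vertex 0.605 1.103 -2.703
vertex 1.222 1.629 -2.137
endloop
endfacet
facet normal 0.786 0.566 0.249
outer loop
vertex 1.225 1.228 -1.234
vertex 1.222 1.629 -2.137
vertex 0.694 2.043 -1.412
endloop
endfacet
facet normal 0.344 -0.282 0.896
outer loop
vertex 0.609 0.455 -1.241
vertex 1.225 1.228 -1.234
vertex 0.315 1.317 -0.857
endloop
endfacet
facet normal -0.377 -0.895 0.236
outer loop
vertex 0.226 0.377 -2.148
vertex 0.609 0.455 -1.241
vertex -0.302 0.791 -1.423
endloop
endfacet
facet normal -0.381 -0.427 -0.820
outer loop
vertex 0.605 1.103 -2.703
vertex 0.226 0.377 -2.148
vertex -0.305 1.192 -2.326
endloop
endfacet
facet normal 0.338 0.477 -0.811
outer loop
vertex 1.222 1.629 -2.137
vertex 0.605 1.103 -2.703
vertex 0.311 1.965 -2.319
endloop
endfacet

endsolid


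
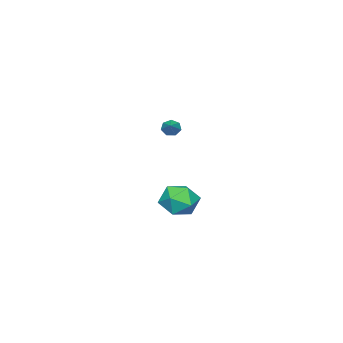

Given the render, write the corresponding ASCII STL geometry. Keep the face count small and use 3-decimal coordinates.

solid 
facet normal -0.762 -0.455 -0.461
outer loop
vertex -3.944 -3.305 -2.372
vertex -4.302 -3.21 -1.874
vertex -4.222 -2.844 -2.368
endloop
endfacet
facet normal 0.639 0.391 -0.662
outer loop
vertex -3.944 -3.305 -2.372
vertex -4.222 -2.844 -2.368
vertex -3.198 -2.55 -1.206
endloop
endfacet
facet normal -0.761 -0.456 -0.461
outer loop
vertex -4.222 -2.844 -2.368
vertex -4.302 -3.21 -1.874
vertex -4.56 -2.659 -1.993
endloop
endfacet
facet normal 0.125 0.930 -0.346
outer loop
vertex -4.222 -2.844 -2.368
vertex -4.56 -2.659 -1.993
vertex -3.198 -2.55 -1.206
endloop
endfacet
facet normal -0.761 -0.456 -0.462
outer loop
vertex -4.56 -2.659 -1.993
vertex -4.302 -3.21 -1.874
vertex -4.704 -2.89 -1.528
endloop
endfacet
facet normal -0.278 0.892 0.357
outer loop
vertex -4.56 -2.659 -1.993
vertex -4.704 -2.89 -1.528
vertex -3.198 -2.55 -1.206
endloop
endfacet
facet normal -0.761 -0.457 -0.461
outer loop
vertex -4.704 -2.89 -1.528
vertex -4.302 -3.21 -1.874
vertex -4.545 -3.361 -1.324
endloop
endfacet
facet normal -0.265 0.307 0.914
outer loop
vertex -4.704 -2.89 -1.528
vertex -4.545 -3.361 -1.324
vertex -3.198 -2.55 -1.206
endloop
endfacet
facet normal -0.762 -0.455 -0.461
outer loop
vertex -4.545 -3.361 -1.324
vertex -4.302 -3.21 -1.874
vertex -4.203 -3.72 -1.535
endloop
endfacet
facet normal 0.154 -0.388 0.909
outer loop
vertex -4.545 -3.361 -1.324
vertex -4.203 -3.72 -1.535
vertex -3.198 -2.55 -1.206
endloop
endfacet
facet normal -0.762 -0.455 -0.462
outer loop
vertex -4.203 -3.72 -1.535
vertex -4.302 -3.21 -1.874
vertex -3.936 -3.694 -2.001
endloop
endfacet
facet normal 0.663 -0.666 0.343
outer loop
vertex -4.203 -3.72 -1.535
vertex -3.936 -3.694 -2.001
vertex -3.198 -2.55 -1.206
endloop
endfacet
facet normal -0.762 -0.455 -0.461
outer loop
vertex -3.936 -3.694 -2.001
vertex -4.302 -3.21 -1.874
vertex -3.944 -3.305 -2.372
endloop
endfacet
facet normal 0.878 -0.320 -0.355
outer loop
vertex -3.936 -3.694 -2.001
vertex -3.944 -3.305 -2.372
vertex -3.198 -2.55 -1.206
endloop
endfacet
facet normal -0.275 -0.114 0.955
outer loop
vertex 3.682 3.283 -2.484
vertex 2.76 2.549 -2.837
vertex 3.862 2.07 -2.577
endloop
endfacet
facet normal 0.429 -0.006 0.904
outer loop
vertex 3.682 3.283 -2.484
vertex 3.862 2.07 -2.577
vertex 4.722 2.852 -2.98
endloop
endfacet
facet normal 0.532 0.621 0.576
outer loop
vertex 3.682 3.283 -2.484
vertex 4.722 2.852 -2.98
vertex 4.15 3.815 -3.489
endloop
endfacet
facet normal -0.108 0.899 0.425
outer loop
vertex 3.682 3.283 -2.484
vertex 4.15 3.815 -3.489
vertex 2.938 3.628 -3.401
endloop
endfacet
facet normal -0.606 0.445 0.659
outer loop
vertex 3.682 3.283 -2.484
vertex 2.938 3.628 -3.401
vertex 2.76 2.549 -2.837
endloop
endfacet
facet normal 0.701 -0.519 0.489
outer loop
vertex 4.722 2.852 -2.98
vertex 3.862 2.07 -2.577
vertex 4.442 1.852 -3.639
endloop
endfacet
facet normal -0.437 -0.694 0.572
outer loop
vertex 3.862 2.07 -2.577
vertex 2.76 2.549 -2.837
vertex 3.23 1.665 -3.551
endloop
endfacet
facet normal -0.973 0.210 0.095
outer loop
vertex 2.76 2.549 -2.837
vertex 2.938 3.628 -3.401
vertex 2.658 2.628 -4.06
endloop
endfacet
facet normal -0.166 0.944 -0.285
outer loop
vertex 2.938 3.628 -3.401
vertex 4.15 3.815 -3.489
vertex 3.518 3.41 -4.463
endloop
endfacet
facet normal 0.868 0.494 -0.040
outer loop
vertex 4.15 3.815 -3.489
vertex 4.722 2.852 -2.98
vertex 4.62 2.931 -4.203
endloop
endfacet
facet normal 0.108 -0.899 -0.425
outer loop
vertex 3.698 2.197 -4.556
vertex 4.442 1.852 -3.639
vertex 3.23 1.665 -3.551
endloop
endfacet
facet normal -0.532 -0.621 -0.576
outer loop
vertex 3.698 2.197 -4.556
vertex 3.23 1.665 -3.551
vertex 2.658 2.628 -4.06
endloop
endfacet
facet normal -0.429 0.006 -0.904
outer loop
vertex 3.698 2.197 -4.556
vertex 2.658 2.628 -4.06
vertex 3.518 3.41 -4.463
endloop
endfacet
facet normal 0.275 0.114 -0.955
outer loop
vertex 3.698 2.197 -4.556
vertex 3.518 3.41 -4.463
vertex 4.62 2.931 -4.203
endloop
endfacet
facet normal 0.606 -0.445 -0.659
outer loop
vertex 3.698 2.197 -4.556
vertex 4.62 2.931 -4.203
vertex 4.442 1.852 -3.639
endloop
endfacet
facet normal 0.166 -0.944 0.285
outer loop
vertex 3.23 1.665 -3.551
vertex 4.442 1.852 -3.639
vertex 3.862 2.07 -2.577
endloop
endfacet
facet normal -0.868 -0.494 0.040
outer loop
vertex 2.658 2.628 -4.06
vertex 3.23 1.665 -3.551
vertex 2.76 2.549 -2.837
endloop
endfacet
facet normal -0.701 0.519 -0.489
outer loop
vertex 3.518 3.41 -4.463
vertex 2.658 2.628 -4.06
vertex 2.938 3.628 -3.401
endloop
endfacet
facet normal 0.437 0.694 -0.572
outer loop
vertex 4.62 2.931 -4.203
vertex 3.518 3.41 -4.463
vertex 4.15 3.815 -3.489
endloop
endfacet
facet normal 0.973 -0.210 -0.095
outer loop
vertex 4.442 1.852 -3.639
vertex 4.62 2.931 -4.203
vertex 4.722 2.852 -2.98
endloop
endfacet

endsolid


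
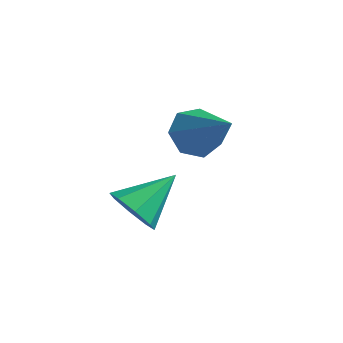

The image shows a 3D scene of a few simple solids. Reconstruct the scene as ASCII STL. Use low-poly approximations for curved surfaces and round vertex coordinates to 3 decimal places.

solid 
facet normal -0.704 0.331 -0.628
outer loop
vertex 0.385 3.735 -0.188
vertex -0.208 3.378 0.289
vertex 0.11 4.154 0.341
endloop
endfacet
facet normal 0.813 0.581 -0.037
outer loop
vertex 0.385 3.735 -0.188
vertex 0.11 4.154 0.341
vertex 1.188 2.722 1.531
endloop
endfacet
facet normal -0.705 0.331 -0.628
outer loop
vertex 0.11 4.154 0.341
vertex -0.208 3.378 0.289
vertex -0.404 3.989 0.831
endloop
endfacet
facet normal 0.327 0.737 0.591
outer loop
vertex 0.11 4.154 0.341
vertex -0.404 3.989 0.831
vertex 1.188 2.722 1.531
endloop
endfacet
facet normal -0.705 0.331 -0.628
outer loop
vertex -0.404 3.989 0.831
vertex -0.208 3.378 0.289
vertex -0.77 3.364 0.913
endloop
endfacet
facet normal -0.216 0.250 0.944
outer loop
vertex -0.404 3.989 0.831
vertex -0.77 3.364 0.913
vertex 1.188 2.722 1.531
endloop
endfacet
facet normal -0.705 0.331 -0.628
outer loop
vertex -0.77 3.364 0.913
vertex -0.208 3.378 0.289
vertex -0.713 2.749 0.525
endloop
endfacet
facet normal -0.407 -0.514 0.755
outer loop
vertex -0.77 3.364 0.913
vertex -0.713 2.749 0.525
vertex 1.188 2.722 1.531
endloop
endfacet
facet normal -0.705 0.330 -0.628
outer loop
vertex -0.713 2.749 0.525
vertex -0.208 3.378 0.289
vertex -0.275 2.608 -0.041
endloop
endfacet
facet normal -0.102 -0.981 0.166
outer loop
vertex -0.713 2.749 0.525
vertex -0.275 2.608 -0.041
vertex 1.188 2.722 1.531
endloop
endfacet
facet normal -0.705 0.330 -0.628
outer loop
vertex -0.275 2.608 -0.041
vertex -0.208 3.378 0.289
vertex 0.213 3.047 -0.358
endloop
endfacet
facet normal 0.470 -0.797 -0.380
outer loop
vertex -0.275 2.608 -0.041
vertex 0.213 3.047 -0.358
vertex 1.188 2.722 1.531
endloop
endfacet
facet normal -0.704 0.331 -0.628
outer loop
vertex 0.213 3.047 -0.358
vertex -0.208 3.378 0.289
vertex 0.385 3.735 -0.188
endloop
endfacet
facet normal 0.877 -0.103 -0.470
outer loop
vertex 0.213 3.047 -0.358
vertex 0.385 3.735 -0.188
vertex 1.188 2.722 1.531
endloop
endfacet
facet normal -0.379 -0.772 -0.510
outer loop
vertex -0.511 1.354 -2.232
vertex -1.282 1.734 -2.234
vertex -0.599 1.743 -2.756
endloop
endfacet
facet normal 0.990 0.116 -0.081
outer loop
vertex -0.511 1.354 -2.232
vertex -0.599 1.743 -2.756
vertex -0.638 3.046 -1.366
endloop
endfacet
facet normal -0.380 -0.771 -0.510
outer loop
vertex -0.599 1.743 -2.756
vertex -1.282 1.734 -2.234
vertex -1.087 2.127 -2.973
endloop
endfacet
facet normal 0.661 0.556 -0.503
outer loop
vertex -0.599 1.743 -2.756
vertex -1.087 2.127 -2.973
vertex -0.638 3.046 -1.366
endloop
endfacet
facet normal -0.379 -0.772 -0.510
outer loop
vertex -1.087 2.127 -2.973
vertex -1.282 1.734 -2.234
vertex -1.69 2.281 -2.758
endloop
endfacet
facet normal 0.040 0.862 -0.505
outer loop
vertex -1.087 2.127 -2.973
vertex -1.69 2.281 -2.758
vertex -0.638 3.046 -1.366
endloop
endfacet
facet normal -0.379 -0.772 -0.511
outer loop
vertex -1.69 2.281 -2.758
vertex -1.282 1.734 -2.234
vertex -2.054 2.114 -2.236
endloop
endfacet
facet normal -0.512 0.855 -0.083
outer loop
vertex -1.69 2.281 -2.758
vertex -2.054 2.114 -2.236
vertex -0.638 3.046 -1.366
endloop
endfacet
facet normal -0.379 -0.772 -0.510
outer loop
vertex -2.054 2.114 -2.236
vertex -1.282 1.734 -2.234
vertex -1.966 1.725 -1.712
endloop
endfacet
facet normal -0.669 0.539 0.512
outer loop
vertex -2.054 2.114 -2.236
vertex -1.966 1.725 -1.712
vertex -0.638 3.046 -1.366
endloop
endfacet
facet normal -0.379 -0.772 -0.510
outer loop
vertex -1.966 1.725 -1.712
vertex -1.282 1.734 -2.234
vertex -1.478 1.341 -1.494
endloop
endfacet
facet normal -0.341 0.098 0.935
outer loop
vertex -1.966 1.725 -1.712
vertex -1.478 1.341 -1.494
vertex -0.638 3.046 -1.366
endloop
endfacet
facet normal -0.380 -0.772 -0.510
outer loop
vertex -1.478 1.341 -1.494
vertex -1.282 1.734 -2.234
vertex -0.875 1.187 -1.71
endloop
endfacet
facet normal 0.282 -0.209 0.936
outer loop
vertex -1.478 1.341 -1.494
vertex -0.875 1.187 -1.71
vertex -0.638 3.046 -1.366
endloop
endfacet
facet normal -0.379 -0.772 -0.511
outer loop
vertex -0.875 1.187 -1.71
vertex -1.282 1.734 -2.234
vertex -0.511 1.354 -2.232
endloop
endfacet
facet normal 0.833 -0.202 0.516
outer loop
vertex -0.875 1.187 -1.71
vertex -0.511 1.354 -2.232
vertex -0.638 3.046 -1.366
endloop
endfacet

endsolid


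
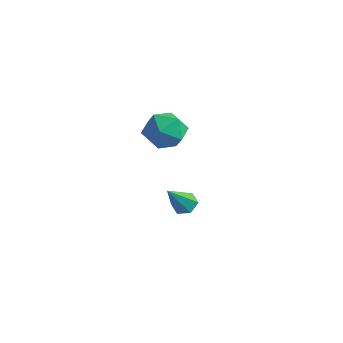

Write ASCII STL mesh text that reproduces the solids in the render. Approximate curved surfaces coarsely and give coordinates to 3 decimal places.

solid 
facet normal -0.060 0.294 0.954
outer loop
vertex 3.497 0.678 3.431
vertex 3.446 -0.236 3.709
vertex 4.298 0.194 3.63
endloop
endfacet
facet normal 0.318 0.760 0.567
outer loop
vertex 3.497 0.678 3.431
vertex 4.298 0.194 3.63
vertex 4.266 0.775 2.87
endloop
endfacet
facet normal -0.098 0.994 0.038
outer loop
vertex 3.497 0.678 3.431
vertex 4.266 0.775 2.87
vertex 3.395 0.704 2.48
endloop
endfacet
facet normal -0.733 0.674 0.097
outer loop
vertex 3.497 0.678 3.431
vertex 3.395 0.704 2.48
vertex 2.889 0.079 2.998
endloop
endfacet
facet normal -0.709 0.241 0.662
outer loop
vertex 3.497 0.678 3.431
vertex 2.889 0.079 2.998
vertex 3.446 -0.236 3.709
endloop
endfacet
facet normal 0.869 0.410 0.277
outer loop
vertex 4.266 0.775 2.87
vertex 4.298 0.194 3.63
vertex 4.691 -0.079 2.802
endloop
endfacet
facet normal 0.257 -0.344 0.903
outer loop
vertex 4.298 0.194 3.63
vertex 3.446 -0.236 3.709
vertex 4.185 -0.704 3.32
endloop
endfacet
facet normal -0.793 -0.429 0.431
outer loop
vertex 3.446 -0.236 3.709
vertex 2.889 0.079 2.998
vertex 3.314 -0.775 2.93
endloop
endfacet
facet normal -0.832 0.272 -0.484
outer loop
vertex 2.889 0.079 2.998
vertex 3.395 0.704 2.48
vertex 3.282 -0.194 2.17
endloop
endfacet
facet normal 0.195 0.791 -0.580
outer loop
vertex 3.395 0.704 2.48
vertex 4.266 0.775 2.87
vertex 4.134 0.236 2.091
endloop
endfacet
facet normal 0.733 -0.674 -0.097
outer loop
vertex 4.083 -0.678 2.369
vertex 4.691 -0.079 2.802
vertex 4.185 -0.704 3.32
endloop
endfacet
facet normal 0.098 -0.994 -0.038
outer loop
vertex 4.083 -0.678 2.369
vertex 4.185 -0.704 3.32
vertex 3.314 -0.775 2.93
endloop
endfacet
facet normal -0.318 -0.760 -0.567
outer loop
vertex 4.083 -0.678 2.369
vertex 3.314 -0.775 2.93
vertex 3.282 -0.194 2.17
endloop
endfacet
facet normal 0.060 -0.294 -0.954
outer loop
vertex 4.083 -0.678 2.369
vertex 3.282 -0.194 2.17
vertex 4.134 0.236 2.091
endloop
endfacet
facet normal 0.709 -0.241 -0.662
outer loop
vertex 4.083 -0.678 2.369
vertex 4.134 0.236 2.091
vertex 4.691 -0.079 2.802
endloop
endfacet
facet normal 0.832 -0.272 0.484
outer loop
vertex 4.185 -0.704 3.32
vertex 4.691 -0.079 2.802
vertex 4.298 0.194 3.63
endloop
endfacet
facet normal -0.195 -0.791 0.580
outer loop
vertex 3.314 -0.775 2.93
vertex 4.185 -0.704 3.32
vertex 3.446 -0.236 3.709
endloop
endfacet
facet normal -0.869 -0.410 -0.277
outer loop
vertex 3.282 -0.194 2.17
vertex 3.314 -0.775 2.93
vertex 2.889 0.079 2.998
endloop
endfacet
facet normal -0.257 0.344 -0.903
outer loop
vertex 4.134 0.236 2.091
vertex 3.282 -0.194 2.17
vertex 3.395 0.704 2.48
endloop
endfacet
facet normal 0.793 0.429 -0.431
outer loop
vertex 4.691 -0.079 2.802
vertex 4.134 0.236 2.091
vertex 4.266 0.775 2.87
endloop
endfacet
facet normal -0.032 0.637 -0.770
outer loop
vertex 3.778 1.912 -2.05
vertex 3.283 1.685 -2.217
vertex 3.287 2.124 -1.854
endloop
endfacet
facet normal 0.494 0.468 0.732
outer loop
vertex 3.778 1.912 -2.05
vertex 3.287 2.124 -1.854
vertex 3.337 0.615 -0.923
endloop
endfacet
facet normal -0.032 0.637 -0.770
outer loop
vertex 3.287 2.124 -1.854
vertex 3.283 1.685 -2.217
vertex 2.791 1.897 -2.021
endloop
endfacet
facet normal -0.464 0.454 0.761
outer loop
vertex 3.287 2.124 -1.854
vertex 2.791 1.897 -2.021
vertex 3.337 0.615 -0.923
endloop
endfacet
facet normal -0.032 0.637 -0.770
outer loop
vertex 2.791 1.897 -2.021
vertex 3.283 1.685 -2.217
vertex 2.787 1.458 -2.384
endloop
endfacet
facet normal -0.950 -0.194 0.245
outer loop
vertex 2.791 1.897 -2.021
vertex 2.787 1.458 -2.384
vertex 3.337 0.615 -0.923
endloop
endfacet
facet normal -0.032 0.636 -0.771
outer loop
vertex 2.787 1.458 -2.384
vertex 3.283 1.685 -2.217
vertex 3.278 1.245 -2.58
endloop
endfacet
facet normal -0.477 -0.827 -0.297
outer loop
vertex 2.787 1.458 -2.384
vertex 3.278 1.245 -2.58
vertex 3.337 0.615 -0.923
endloop
endfacet
facet normal -0.033 0.636 -0.771
outer loop
vertex 3.278 1.245 -2.58
vertex 3.283 1.685 -2.217
vertex 3.774 1.473 -2.413
endloop
endfacet
facet normal 0.483 -0.812 -0.326
outer loop
vertex 3.278 1.245 -2.58
vertex 3.774 1.473 -2.413
vertex 3.337 0.615 -0.923
endloop
endfacet
facet normal -0.032 0.637 -0.770
outer loop
vertex 3.774 1.473 -2.413
vertex 3.283 1.685 -2.217
vertex 3.778 1.912 -2.05
endloop
endfacet
facet normal 0.968 -0.165 0.189
outer loop
vertex 3.774 1.473 -2.413
vertex 3.778 1.912 -2.05
vertex 3.337 0.615 -0.923
endloop
endfacet

endsolid


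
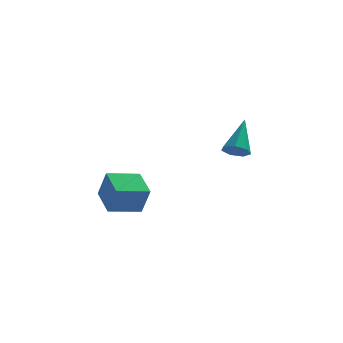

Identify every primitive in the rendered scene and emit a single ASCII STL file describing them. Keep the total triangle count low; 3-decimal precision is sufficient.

solid 
facet normal -0.900 -0.401 0.173
outer loop
vertex -1.138 -5.112 2.714
vertex -1.645 -3.776 3.171
vertex -1.522 -4.813 1.412
endloop
endfacet
facet normal 0.338 -0.891 -0.304
outer loop
vertex -0.155 -4.204 1.149
vertex -1.138 -5.112 2.714
vertex -1.522 -4.813 1.412
endloop
endfacet
facet normal -0.900 -0.401 0.173
outer loop
vertex -1.522 -4.813 1.412
vertex -1.645 -3.776 3.171
vertex -2.029 -3.477 1.869
endloop
endfacet
facet normal -0.276 0.216 -0.937
outer loop
vertex -2.029 -3.477 1.869
vertex -0.155 -4.204 1.149
vertex -1.522 -4.813 1.412
endloop
endfacet
facet normal 0.276 -0.216 0.937
outer loop
vertex -1.138 -5.112 2.714
vertex -0.278 -3.167 2.908
vertex -1.645 -3.776 3.171
endloop
endfacet
facet normal 0.338 -0.891 -0.304
outer loop
vertex 0.229 -4.503 2.451
vertex -1.138 -5.112 2.714
vertex -0.155 -4.204 1.149
endloop
endfacet
facet normal 0.276 -0.216 0.937
outer loop
vertex 0.229 -4.503 2.451
vertex -0.278 -3.167 2.908
vertex -1.138 -5.112 2.714
endloop
endfacet
facet normal -0.338 0.891 0.304
outer loop
vertex -1.645 -3.776 3.171
vertex -0.278 -3.167 2.908
vertex -2.029 -3.477 1.869
endloop
endfacet
facet normal -0.276 0.216 -0.937
outer loop
vertex -0.662 -2.868 1.606
vertex -0.155 -4.204 1.149
vertex -2.029 -3.477 1.869
endloop
endfacet
facet normal -0.338 0.891 0.304
outer loop
vertex -2.029 -3.477 1.869
vertex -0.278 -3.167 2.908
vertex -0.662 -2.868 1.606
endloop
endfacet
facet normal 0.900 0.401 -0.173
outer loop
vertex -0.662 -2.868 1.606
vertex 0.229 -4.503 2.451
vertex -0.155 -4.204 1.149
endloop
endfacet
facet normal 0.900 0.401 -0.173
outer loop
vertex -0.278 -3.167 2.908
vertex 0.229 -4.503 2.451
vertex -0.662 -2.868 1.606
endloop
endfacet
facet normal -0.190 -0.698 -0.690
outer loop
vertex 4.397 0.645 2.615
vertex 3.737 0.662 2.779
vertex 4.068 1.032 2.314
endloop
endfacet
facet normal 0.829 0.477 -0.292
outer loop
vertex 4.397 0.645 2.615
vertex 4.068 1.032 2.314
vertex 4.123 2.078 4.181
endloop
endfacet
facet normal -0.190 -0.698 -0.691
outer loop
vertex 4.068 1.032 2.314
vertex 3.737 0.662 2.779
vertex 3.49 1.14 2.364
endloop
endfacet
facet normal 0.119 0.865 -0.488
outer loop
vertex 4.068 1.032 2.314
vertex 3.49 1.14 2.364
vertex 4.123 2.078 4.181
endloop
endfacet
facet normal -0.189 -0.698 -0.691
outer loop
vertex 3.49 1.14 2.364
vertex 3.737 0.662 2.779
vertex 3.098 0.888 2.726
endloop
endfacet
facet normal -0.637 0.752 -0.166
outer loop
vertex 3.49 1.14 2.364
vertex 3.098 0.888 2.726
vertex 4.123 2.078 4.181
endloop
endfacet
facet normal -0.190 -0.698 -0.691
outer loop
vertex 3.098 0.888 2.726
vertex 3.737 0.662 2.779
vertex 3.187 0.466 3.128
endloop
endfacet
facet normal -0.874 0.226 0.431
outer loop
vertex 3.098 0.888 2.726
vertex 3.187 0.466 3.128
vertex 4.123 2.078 4.181
endloop
endfacet
facet normal -0.189 -0.698 -0.691
outer loop
vertex 3.187 0.466 3.128
vertex 3.737 0.662 2.779
vertex 3.69 0.191 3.268
endloop
endfacet
facet normal -0.412 -0.319 0.854
outer loop
vertex 3.187 0.466 3.128
vertex 3.69 0.191 3.268
vertex 4.123 2.078 4.181
endloop
endfacet
facet normal -0.191 -0.698 -0.690
outer loop
vertex 3.69 0.191 3.268
vertex 3.737 0.662 2.779
vertex 4.229 0.27 3.039
endloop
endfacet
facet normal 0.402 -0.472 0.784
outer loop
vertex 3.69 0.191 3.268
vertex 4.229 0.27 3.039
vertex 4.123 2.078 4.181
endloop
endfacet
facet normal -0.190 -0.697 -0.692
outer loop
vertex 4.229 0.27 3.039
vertex 3.737 0.662 2.779
vertex 4.397 0.645 2.615
endloop
endfacet
facet normal 0.954 -0.117 0.274
outer loop
vertex 4.229 0.27 3.039
vertex 4.397 0.645 2.615
vertex 4.123 2.078 4.181
endloop
endfacet

endsolid
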